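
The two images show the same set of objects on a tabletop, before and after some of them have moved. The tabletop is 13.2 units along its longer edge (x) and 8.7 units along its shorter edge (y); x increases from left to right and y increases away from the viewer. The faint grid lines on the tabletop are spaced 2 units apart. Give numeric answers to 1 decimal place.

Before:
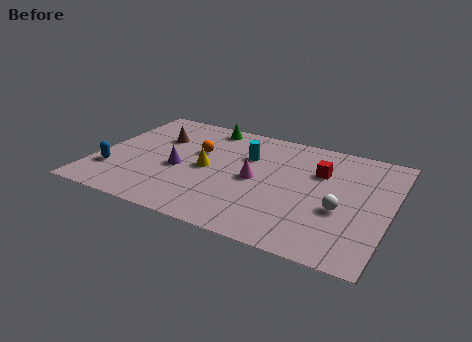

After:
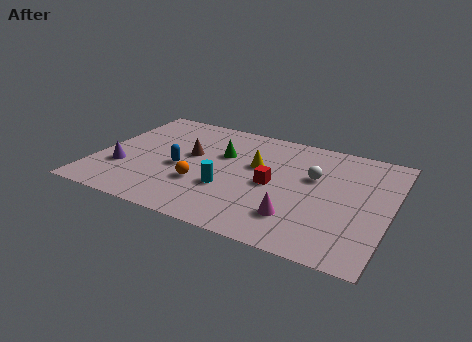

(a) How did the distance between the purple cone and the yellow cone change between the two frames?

+5.0

Before: roughly 1.3 units apart; after: 6.3. That's 5.0 units further apart.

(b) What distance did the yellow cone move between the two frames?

2.4

The yellow cone was near (5.0, 4.2) before and (7.1, 5.3) after, so it travelled √(2.1² + 1.1²) ≈ 2.4 units.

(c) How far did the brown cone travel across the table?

1.8

The brown cone moved from about (2.5, 5.9) to (4.1, 5.0), a distance of √(1.6² + 0.9²) ≈ 1.8.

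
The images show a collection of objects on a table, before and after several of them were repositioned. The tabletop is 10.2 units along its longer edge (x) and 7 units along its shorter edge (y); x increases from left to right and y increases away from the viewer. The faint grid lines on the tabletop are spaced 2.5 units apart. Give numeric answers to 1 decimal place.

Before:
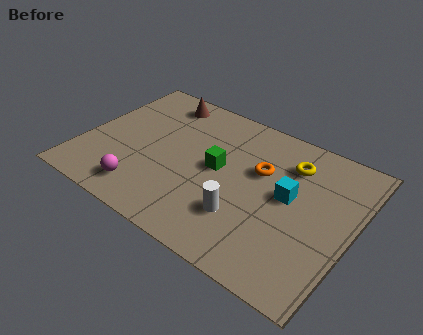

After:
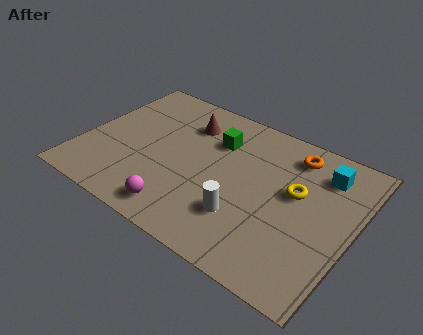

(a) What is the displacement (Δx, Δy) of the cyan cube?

(1.0, 1.7)

The cyan cube started near (7.8, 3.8) and ended near (8.8, 5.5).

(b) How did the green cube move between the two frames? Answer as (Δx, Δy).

(-0.3, 1.3)

The green cube started near (5.1, 3.7) and ended near (4.8, 5.0).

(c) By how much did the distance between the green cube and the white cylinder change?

+1.3

They were about 2.1 units apart before and 3.4 after — 1.3 units further apart.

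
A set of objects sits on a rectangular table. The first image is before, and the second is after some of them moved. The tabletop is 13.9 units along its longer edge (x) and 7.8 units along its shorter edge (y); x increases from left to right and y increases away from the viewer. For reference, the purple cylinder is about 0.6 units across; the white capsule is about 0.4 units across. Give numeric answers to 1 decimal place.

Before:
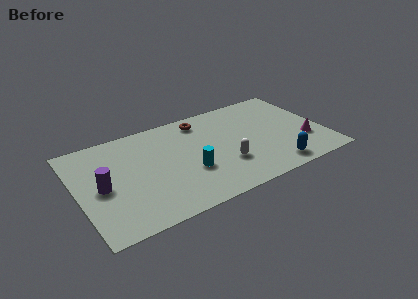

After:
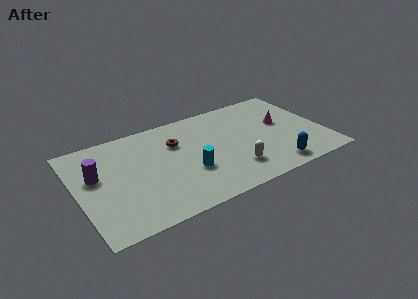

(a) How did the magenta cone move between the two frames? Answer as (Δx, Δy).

(-1.0, 2.0)

The magenta cone started near (12.7, 2.5) and ended near (11.7, 4.5).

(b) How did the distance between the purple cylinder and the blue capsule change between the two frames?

+0.5

Before: roughly 9.8 units apart; after: 10.3. That's 0.5 units further apart.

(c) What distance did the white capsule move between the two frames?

0.7

The white capsule moved from about (8.1, 2.5) to (8.5, 1.9), a distance of √(0.4² + 0.6²) ≈ 0.7.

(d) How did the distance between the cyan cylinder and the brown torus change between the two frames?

-1.4

The distance was about 4.0 in the first image and 2.6 in the second, so they moved 1.4 units closer together.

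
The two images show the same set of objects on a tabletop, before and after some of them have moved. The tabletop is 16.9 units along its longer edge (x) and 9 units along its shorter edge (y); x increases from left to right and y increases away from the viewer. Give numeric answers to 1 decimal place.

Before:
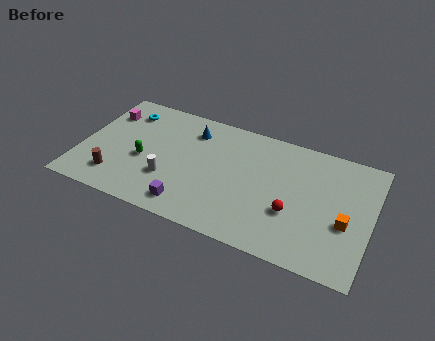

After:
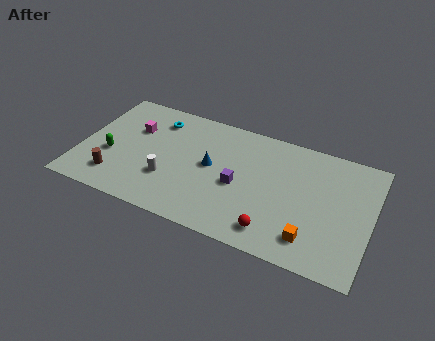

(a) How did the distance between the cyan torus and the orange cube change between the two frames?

-2.8

They were about 13.8 units apart before and 11.0 after — 2.8 units closer together.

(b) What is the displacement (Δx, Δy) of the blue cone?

(1.4, -2.3)

The blue cone started near (6.2, 7.1) and ended near (7.6, 4.8).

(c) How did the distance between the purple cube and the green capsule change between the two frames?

+3.7

Before: roughly 3.8 units apart; after: 7.5. That's 3.7 units further apart.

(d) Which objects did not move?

the brown cylinder and the white cylinder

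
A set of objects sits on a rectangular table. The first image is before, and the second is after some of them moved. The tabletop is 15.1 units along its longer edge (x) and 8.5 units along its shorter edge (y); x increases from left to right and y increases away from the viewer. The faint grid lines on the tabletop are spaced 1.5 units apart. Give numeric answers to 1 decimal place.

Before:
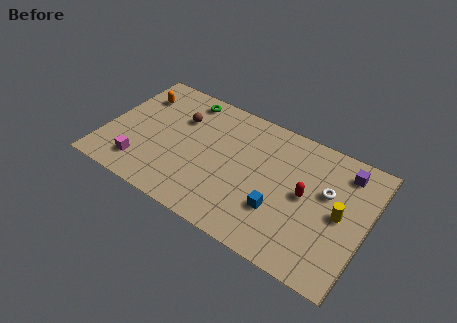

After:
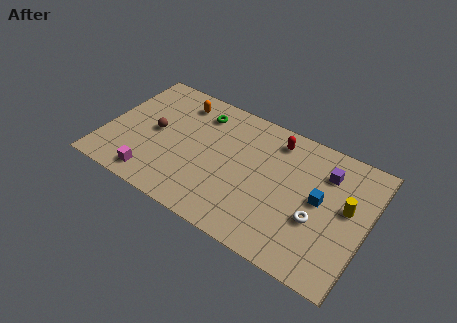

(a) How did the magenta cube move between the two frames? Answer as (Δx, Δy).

(0.8, -0.5)

The magenta cube was at about (2.4, 1.7) and moved to about (3.2, 1.2).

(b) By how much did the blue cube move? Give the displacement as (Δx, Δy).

(2.1, 1.8)

The blue cube started near (10.3, 2.7) and ended near (12.4, 4.5).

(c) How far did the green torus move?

1.2

The green torus moved from about (4.1, 7.4) to (5.1, 6.8), a distance of √(1.0² + 0.6²) ≈ 1.2.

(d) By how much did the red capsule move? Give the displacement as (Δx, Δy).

(-2.1, 2.7)

The red capsule started near (11.6, 4.4) and ended near (9.5, 7.1).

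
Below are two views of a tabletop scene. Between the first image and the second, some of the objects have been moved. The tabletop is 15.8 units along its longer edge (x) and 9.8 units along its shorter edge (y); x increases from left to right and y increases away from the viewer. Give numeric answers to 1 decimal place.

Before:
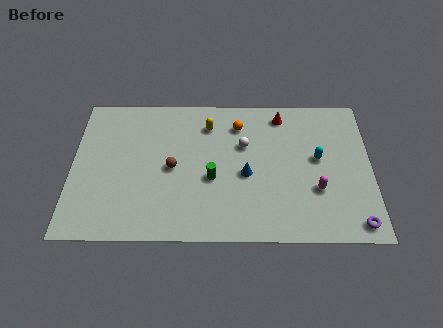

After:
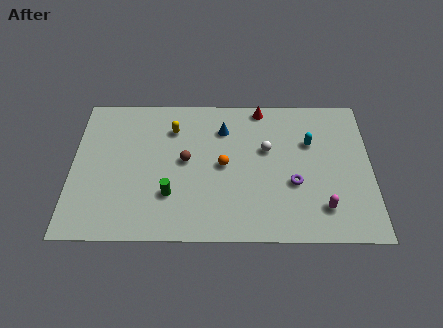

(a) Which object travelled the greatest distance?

the purple torus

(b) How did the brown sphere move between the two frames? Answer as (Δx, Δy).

(0.7, 0.5)

The brown sphere was at about (5.3, 4.7) and moved to about (6.0, 5.2).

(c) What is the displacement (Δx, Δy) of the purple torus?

(-3.2, 2.6)

The purple torus started near (14.9, 1.1) and ended near (11.7, 3.7).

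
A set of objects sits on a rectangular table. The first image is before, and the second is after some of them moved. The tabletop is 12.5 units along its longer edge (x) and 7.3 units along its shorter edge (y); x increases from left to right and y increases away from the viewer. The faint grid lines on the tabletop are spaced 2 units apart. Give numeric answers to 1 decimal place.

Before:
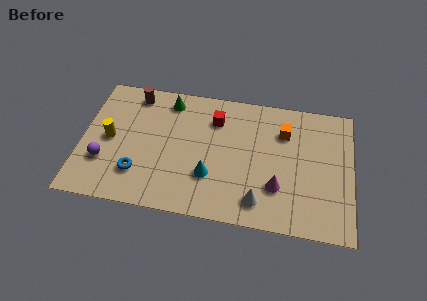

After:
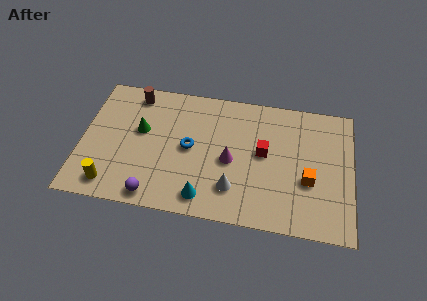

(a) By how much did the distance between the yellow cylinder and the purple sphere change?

+0.7

Before: roughly 1.3 units apart; after: 2.0. That's 0.7 units further apart.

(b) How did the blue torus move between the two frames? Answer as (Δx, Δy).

(2.3, 1.8)

The blue torus started near (2.7, 1.9) and ended near (5.0, 3.7).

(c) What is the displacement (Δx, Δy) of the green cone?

(-1.2, -1.9)

The green cone was at about (3.9, 6.2) and moved to about (2.7, 4.3).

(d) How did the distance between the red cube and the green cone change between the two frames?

+3.4

They were about 2.3 units apart before and 5.7 after — 3.4 units further apart.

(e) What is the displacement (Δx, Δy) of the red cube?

(2.3, -1.5)

The red cube was at about (6.1, 5.5) and moved to about (8.4, 4.0).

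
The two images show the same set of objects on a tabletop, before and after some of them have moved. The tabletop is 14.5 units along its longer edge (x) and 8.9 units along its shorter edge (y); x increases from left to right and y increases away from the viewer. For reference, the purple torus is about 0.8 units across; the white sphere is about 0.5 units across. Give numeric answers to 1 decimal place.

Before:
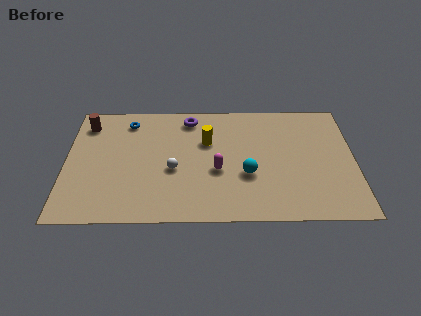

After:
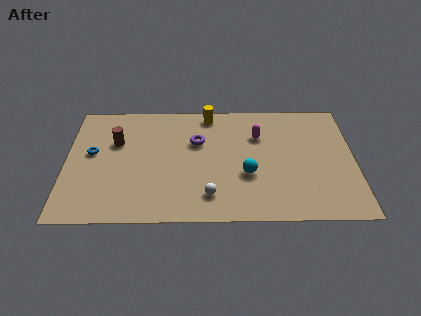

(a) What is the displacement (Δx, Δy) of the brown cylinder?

(1.5, -1.4)

The brown cylinder started near (1.0, 7.2) and ended near (2.5, 5.8).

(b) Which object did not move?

the cyan sphere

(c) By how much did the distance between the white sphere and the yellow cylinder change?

+3.4

Before: roughly 2.7 units apart; after: 6.1. That's 3.4 units further apart.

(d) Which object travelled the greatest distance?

the magenta capsule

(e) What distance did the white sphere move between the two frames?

2.6

The white sphere moved from about (5.4, 3.7) to (7.2, 1.8), a distance of √(1.8² + 1.9²) ≈ 2.6.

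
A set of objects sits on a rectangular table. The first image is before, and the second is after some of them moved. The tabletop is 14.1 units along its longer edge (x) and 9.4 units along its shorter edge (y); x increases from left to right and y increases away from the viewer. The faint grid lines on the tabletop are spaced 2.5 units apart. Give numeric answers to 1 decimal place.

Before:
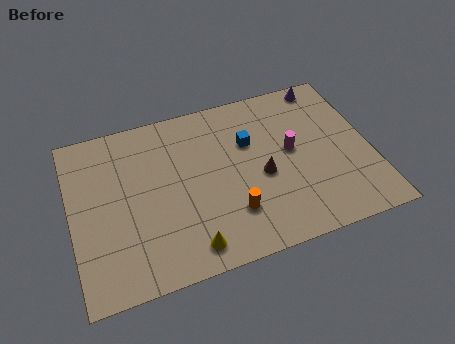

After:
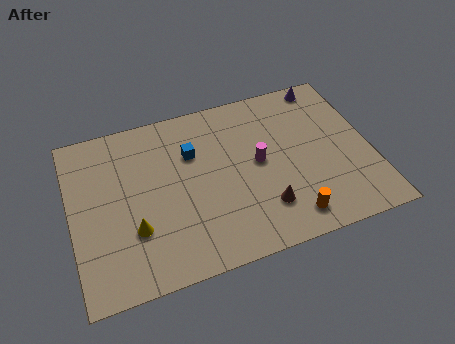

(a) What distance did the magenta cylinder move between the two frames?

1.6

The magenta cylinder moved from about (10.4, 5.1) to (8.8, 4.9), a distance of √(1.6² + 0.2²) ≈ 1.6.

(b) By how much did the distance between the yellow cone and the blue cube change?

-1.4

They were about 5.9 units apart before and 4.5 after — 1.4 units closer together.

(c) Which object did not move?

the purple cone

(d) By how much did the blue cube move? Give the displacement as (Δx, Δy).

(-2.7, 0.2)

The blue cube started near (8.5, 6.2) and ended near (5.8, 6.4).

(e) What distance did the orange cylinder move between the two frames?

2.8

From (7.3, 2.5) to (9.9, 1.4), the orange cylinder covered √(2.6² + 1.1²) ≈ 2.8 units.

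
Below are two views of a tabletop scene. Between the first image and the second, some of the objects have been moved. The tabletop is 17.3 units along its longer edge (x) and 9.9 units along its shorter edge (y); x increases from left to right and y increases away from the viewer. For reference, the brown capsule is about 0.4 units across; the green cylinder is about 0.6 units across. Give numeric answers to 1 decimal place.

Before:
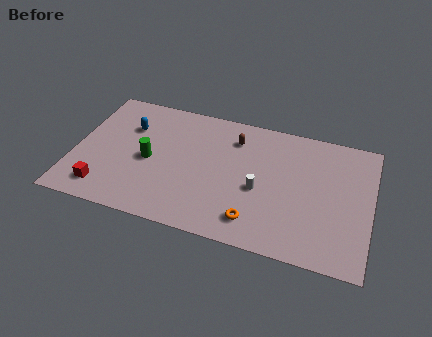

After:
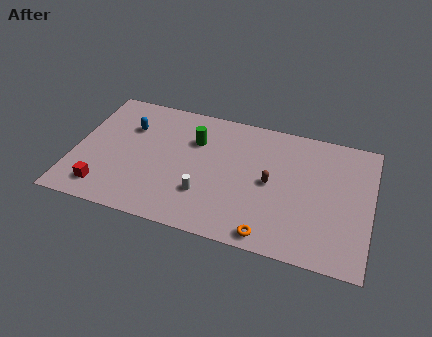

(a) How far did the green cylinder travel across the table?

3.4

From (4.4, 4.6) to (6.9, 6.9), the green cylinder covered √(2.5² + 2.3²) ≈ 3.4 units.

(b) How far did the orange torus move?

1.2

The orange torus was near (10.8, 1.8) before and (11.7, 1.0) after, so it travelled √(0.9² + 0.8²) ≈ 1.2 units.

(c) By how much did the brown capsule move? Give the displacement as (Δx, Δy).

(2.3, -2.8)

From the two frames, the brown capsule sits at roughly (9.2, 7.7) before and (11.5, 4.9) after.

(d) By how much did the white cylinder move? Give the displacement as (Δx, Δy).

(-3.1, -1.3)

From the two frames, the white cylinder sits at roughly (10.9, 4.2) before and (7.8, 2.9) after.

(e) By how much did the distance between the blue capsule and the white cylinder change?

-2.1

Before: roughly 8.3 units apart; after: 6.2. That's 2.1 units closer together.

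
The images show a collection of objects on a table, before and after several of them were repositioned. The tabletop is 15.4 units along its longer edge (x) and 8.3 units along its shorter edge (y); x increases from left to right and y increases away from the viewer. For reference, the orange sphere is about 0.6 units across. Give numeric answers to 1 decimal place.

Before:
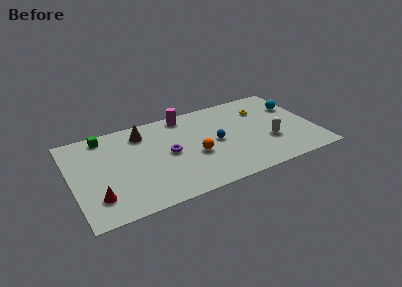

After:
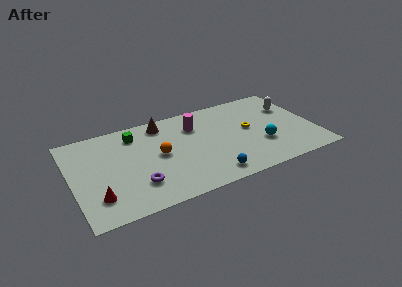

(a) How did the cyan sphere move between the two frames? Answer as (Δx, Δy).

(-2.6, -2.9)

From the two frames, the cyan sphere sits at roughly (14.5, 5.7) before and (11.9, 2.8) after.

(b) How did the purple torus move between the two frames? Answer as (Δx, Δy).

(-2.2, -2.0)

From the two frames, the purple torus sits at roughly (6.1, 4.2) before and (3.9, 2.2) after.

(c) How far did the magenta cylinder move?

1.4

The magenta cylinder was near (7.5, 7.4) before and (8.0, 6.1) after, so it travelled √(0.5² + 1.3²) ≈ 1.4 units.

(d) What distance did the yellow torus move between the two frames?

1.9

The yellow torus moved from about (12.4, 6.1) to (11.3, 4.5), a distance of √(1.1² + 1.6²) ≈ 1.9.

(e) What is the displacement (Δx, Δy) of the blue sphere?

(-0.7, -2.9)

The blue sphere started near (9.1, 4.1) and ended near (8.4, 1.2).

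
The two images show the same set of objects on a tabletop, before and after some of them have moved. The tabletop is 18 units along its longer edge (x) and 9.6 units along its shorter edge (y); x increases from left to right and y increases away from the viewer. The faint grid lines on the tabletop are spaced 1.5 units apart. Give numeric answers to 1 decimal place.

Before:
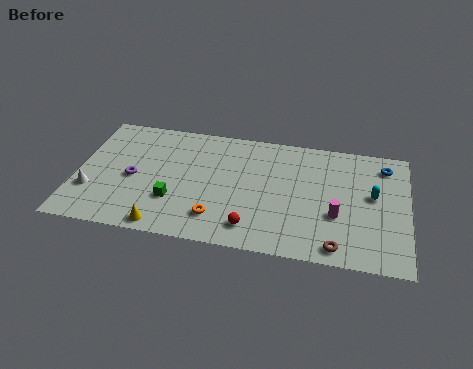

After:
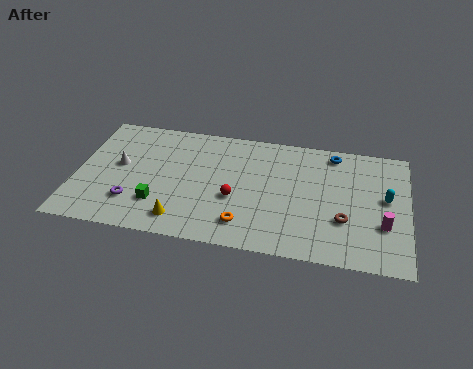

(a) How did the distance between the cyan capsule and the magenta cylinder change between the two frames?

-0.6

They were about 2.7 units apart before and 2.1 after — 0.6 units closer together.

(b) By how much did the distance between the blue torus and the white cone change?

-4.5

The distance was about 16.5 in the first image and 12.0 in the second, so they moved 4.5 units closer together.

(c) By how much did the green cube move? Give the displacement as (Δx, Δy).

(-0.8, -0.4)

The green cube started near (5.4, 3.0) and ended near (4.6, 2.6).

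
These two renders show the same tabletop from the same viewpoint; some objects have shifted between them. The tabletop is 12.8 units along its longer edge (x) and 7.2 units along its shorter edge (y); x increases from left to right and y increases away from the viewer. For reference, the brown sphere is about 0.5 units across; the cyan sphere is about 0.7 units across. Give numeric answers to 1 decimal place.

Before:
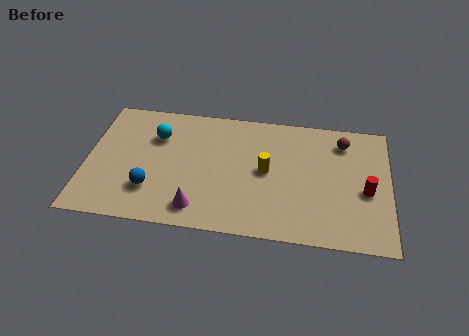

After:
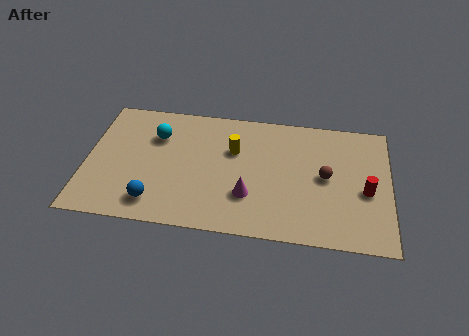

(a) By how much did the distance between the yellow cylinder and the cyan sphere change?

-1.6

Before: roughly 4.9 units apart; after: 3.3. That's 1.6 units closer together.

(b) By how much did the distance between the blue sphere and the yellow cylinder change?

-0.4

The distance was about 5.1 in the first image and 4.7 in the second, so they moved 0.4 units closer together.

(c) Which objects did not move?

the red cylinder and the cyan sphere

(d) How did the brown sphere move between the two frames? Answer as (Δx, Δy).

(-0.7, -2.1)

The brown sphere started near (10.8, 5.8) and ended near (10.1, 3.7).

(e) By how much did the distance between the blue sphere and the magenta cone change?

+1.8

They were about 2.2 units apart before and 4.0 after — 1.8 units further apart.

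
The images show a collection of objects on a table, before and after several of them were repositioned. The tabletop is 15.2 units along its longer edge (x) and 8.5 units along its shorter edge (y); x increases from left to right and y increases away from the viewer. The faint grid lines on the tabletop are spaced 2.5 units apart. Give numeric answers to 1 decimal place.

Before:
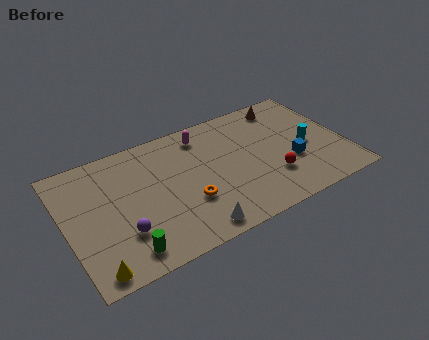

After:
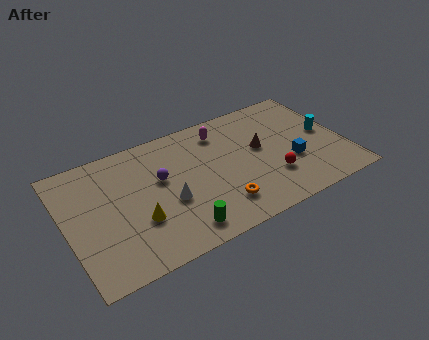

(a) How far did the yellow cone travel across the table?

3.3

The yellow cone moved from about (1.1, 0.9) to (3.7, 2.9), a distance of √(2.6² + 2.0²) ≈ 3.3.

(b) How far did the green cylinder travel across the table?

2.9

The green cylinder was near (2.8, 1.3) before and (5.7, 1.3) after, so it travelled √(2.9² + 0.0²) ≈ 2.9 units.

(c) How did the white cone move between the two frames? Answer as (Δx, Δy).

(-1.0, 2.4)

The white cone was at about (6.4, 1.0) and moved to about (5.4, 3.4).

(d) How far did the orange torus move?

1.9

The orange torus was near (6.4, 2.9) before and (8.0, 1.9) after, so it travelled √(1.6² + 1.0²) ≈ 1.9 units.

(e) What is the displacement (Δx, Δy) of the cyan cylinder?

(1.1, 0.5)

The cyan cylinder started near (13.2, 3.9) and ended near (14.3, 4.4).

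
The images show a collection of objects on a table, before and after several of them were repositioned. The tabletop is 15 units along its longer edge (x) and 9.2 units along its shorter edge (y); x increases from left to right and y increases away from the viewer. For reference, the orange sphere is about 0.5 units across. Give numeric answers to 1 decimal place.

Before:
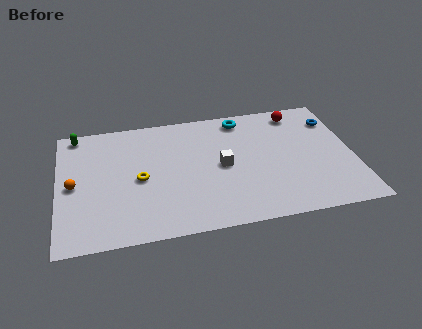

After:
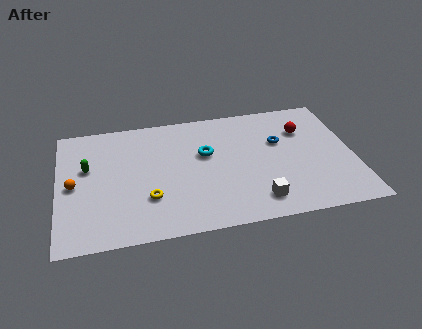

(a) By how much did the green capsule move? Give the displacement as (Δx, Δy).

(0.5, -2.7)

The green capsule was at about (1.0, 8.3) and moved to about (1.5, 5.6).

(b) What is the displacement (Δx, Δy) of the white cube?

(1.6, -2.9)

The white cube was at about (8.3, 4.5) and moved to about (9.9, 1.6).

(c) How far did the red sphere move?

1.4

From (12.4, 7.9) to (12.6, 6.5), the red sphere covered √(0.2² + 1.4²) ≈ 1.4 units.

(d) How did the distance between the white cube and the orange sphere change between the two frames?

+2.0

Before: roughly 7.5 units apart; after: 9.5. That's 2.0 units further apart.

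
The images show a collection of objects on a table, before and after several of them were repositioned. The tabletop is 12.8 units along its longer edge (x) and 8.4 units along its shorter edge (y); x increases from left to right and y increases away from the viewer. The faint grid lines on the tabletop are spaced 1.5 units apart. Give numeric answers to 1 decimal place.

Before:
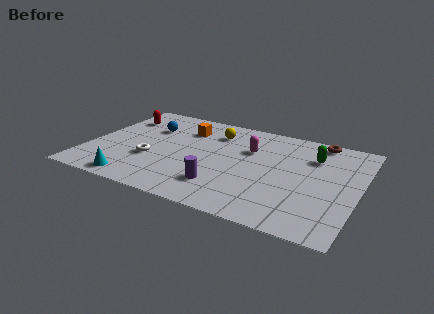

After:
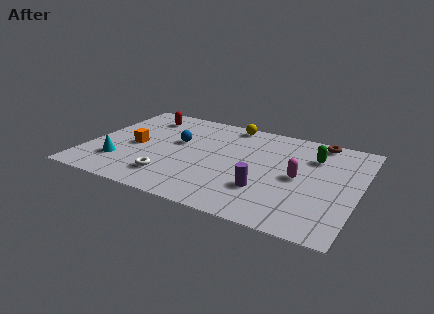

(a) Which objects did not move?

the brown torus and the green capsule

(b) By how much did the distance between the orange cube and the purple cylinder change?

+1.7

Before: roughly 4.9 units apart; after: 6.6. That's 1.7 units further apart.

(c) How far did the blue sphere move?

1.7

The blue sphere was near (2.6, 5.8) before and (4.1, 5.0) after, so it travelled √(1.5² + 0.8²) ≈ 1.7 units.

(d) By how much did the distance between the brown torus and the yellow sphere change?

-0.7

Before: roughly 5.0 units apart; after: 4.3. That's 0.7 units closer together.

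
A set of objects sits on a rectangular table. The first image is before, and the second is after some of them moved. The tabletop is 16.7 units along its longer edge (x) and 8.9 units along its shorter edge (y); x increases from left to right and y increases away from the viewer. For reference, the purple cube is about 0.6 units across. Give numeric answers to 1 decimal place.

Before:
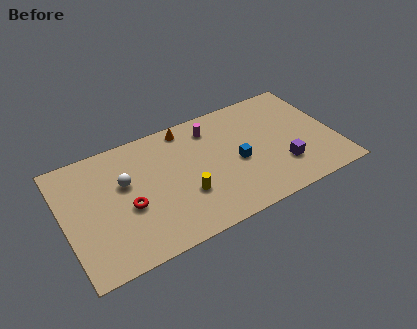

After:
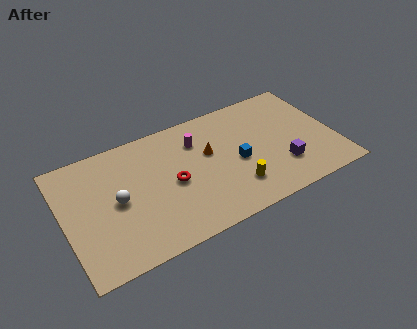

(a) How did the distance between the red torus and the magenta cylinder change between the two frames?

-3.6

The distance was about 6.6 in the first image and 3.0 in the second, so they moved 3.6 units closer together.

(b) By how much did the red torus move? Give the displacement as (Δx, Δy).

(2.8, 0.5)

The red torus started near (3.8, 3.7) and ended near (6.6, 4.2).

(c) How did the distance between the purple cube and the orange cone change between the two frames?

-2.5

Before: roughly 7.6 units apart; after: 5.1. That's 2.5 units closer together.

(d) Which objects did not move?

the blue cube and the purple cube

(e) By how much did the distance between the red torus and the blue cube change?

-2.8

Before: roughly 6.8 units apart; after: 4.0. That's 2.8 units closer together.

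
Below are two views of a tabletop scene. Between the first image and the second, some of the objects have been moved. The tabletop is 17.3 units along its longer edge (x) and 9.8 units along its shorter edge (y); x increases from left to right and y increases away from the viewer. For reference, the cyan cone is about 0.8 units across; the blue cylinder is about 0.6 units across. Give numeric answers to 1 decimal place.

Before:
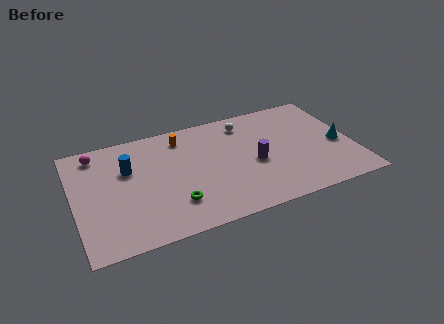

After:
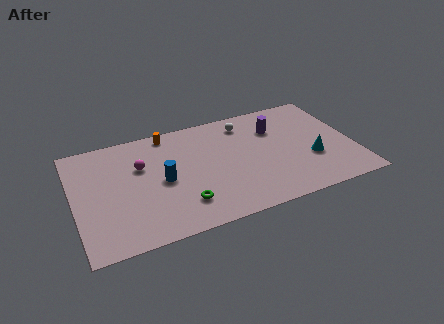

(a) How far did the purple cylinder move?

3.1

The purple cylinder moved from about (11.1, 4.3) to (12.7, 7.0), a distance of √(1.6² + 2.7²) ≈ 3.1.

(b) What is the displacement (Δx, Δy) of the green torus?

(0.5, -0.2)

From the two frames, the green torus sits at roughly (5.9, 2.5) before and (6.4, 2.3) after.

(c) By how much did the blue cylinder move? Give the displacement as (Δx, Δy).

(2.0, -1.7)

The blue cylinder was at about (3.4, 6.4) and moved to about (5.4, 4.7).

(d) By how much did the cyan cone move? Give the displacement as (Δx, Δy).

(-1.8, -0.8)

The cyan cone was at about (16.4, 4.3) and moved to about (14.6, 3.5).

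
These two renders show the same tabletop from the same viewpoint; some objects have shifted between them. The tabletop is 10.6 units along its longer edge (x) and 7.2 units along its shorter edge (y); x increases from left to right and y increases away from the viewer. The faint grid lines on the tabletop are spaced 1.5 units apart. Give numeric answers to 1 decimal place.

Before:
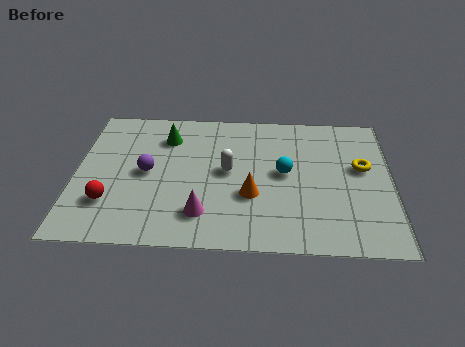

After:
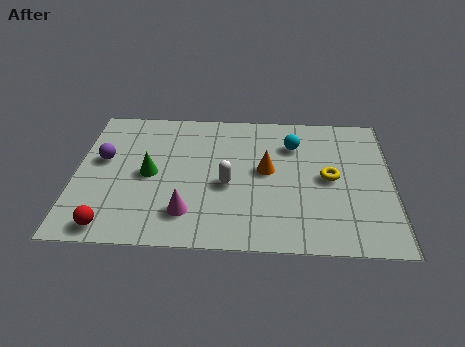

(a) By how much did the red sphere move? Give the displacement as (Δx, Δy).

(0.1, -1.2)

From the two frames, the red sphere sits at roughly (1.2, 2.0) before and (1.3, 0.8) after.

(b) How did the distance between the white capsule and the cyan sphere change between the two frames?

+1.2

Before: roughly 1.9 units apart; after: 3.1. That's 1.2 units further apart.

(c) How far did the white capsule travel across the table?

0.7

From (5.1, 3.8) to (5.1, 3.1), the white capsule covered √(0.0² + 0.7²) ≈ 0.7 units.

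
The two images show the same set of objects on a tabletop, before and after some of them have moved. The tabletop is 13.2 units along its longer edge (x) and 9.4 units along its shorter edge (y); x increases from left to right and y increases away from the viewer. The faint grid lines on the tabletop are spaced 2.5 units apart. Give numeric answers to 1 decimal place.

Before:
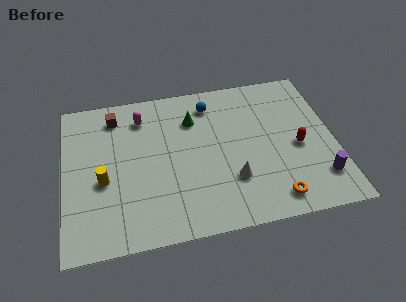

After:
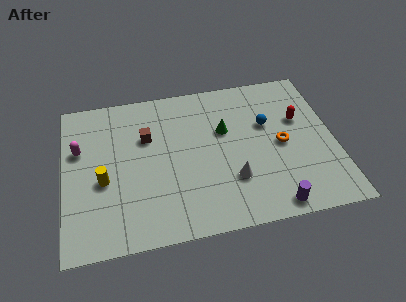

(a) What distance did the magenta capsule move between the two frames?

3.4

From (3.9, 7.5) to (0.8, 6.0), the magenta capsule covered √(3.1² + 1.5²) ≈ 3.4 units.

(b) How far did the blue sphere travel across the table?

3.2

From (7.3, 7.7) to (10.0, 5.9), the blue sphere covered √(2.7² + 1.8²) ≈ 3.2 units.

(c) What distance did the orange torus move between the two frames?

3.3

The orange torus was near (10.0, 1.3) before and (10.6, 4.5) after, so it travelled √(0.6² + 3.2²) ≈ 3.3 units.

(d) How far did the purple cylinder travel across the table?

2.7

From (12.3, 2.1) to (9.9, 0.9), the purple cylinder covered √(2.4² + 1.2²) ≈ 2.7 units.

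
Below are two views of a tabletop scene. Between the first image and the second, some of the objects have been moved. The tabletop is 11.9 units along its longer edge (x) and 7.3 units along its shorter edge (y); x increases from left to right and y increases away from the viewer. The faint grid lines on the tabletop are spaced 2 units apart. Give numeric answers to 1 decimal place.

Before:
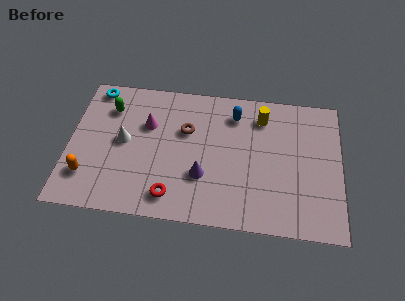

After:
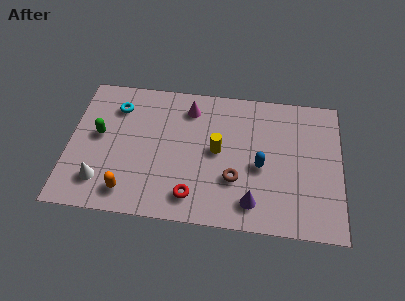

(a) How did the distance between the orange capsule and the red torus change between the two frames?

-0.9

They were about 3.7 units apart before and 2.8 after — 0.9 units closer together.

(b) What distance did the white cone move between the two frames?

2.4

From (2.4, 3.8) to (1.5, 1.6), the white cone covered √(0.9² + 2.2²) ≈ 2.4 units.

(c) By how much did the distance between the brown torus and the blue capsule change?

-1.0

They were about 2.4 units apart before and 1.4 after — 1.0 units closer together.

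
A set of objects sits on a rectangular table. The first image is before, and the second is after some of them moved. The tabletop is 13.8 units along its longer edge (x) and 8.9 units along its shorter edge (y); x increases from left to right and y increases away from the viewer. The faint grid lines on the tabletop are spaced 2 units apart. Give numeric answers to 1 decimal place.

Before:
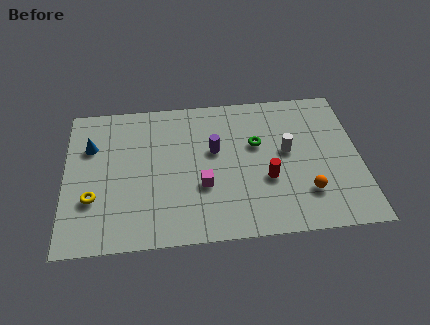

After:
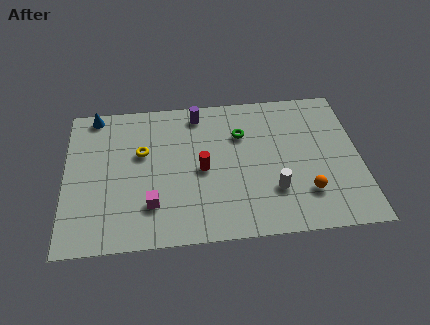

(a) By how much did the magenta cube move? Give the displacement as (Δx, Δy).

(-2.4, -0.9)

The magenta cube started near (6.4, 3.2) and ended near (4.0, 2.3).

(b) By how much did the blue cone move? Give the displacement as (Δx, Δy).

(0.2, 2.0)

From the two frames, the blue cone sits at roughly (1.2, 6.1) before and (1.4, 8.1) after.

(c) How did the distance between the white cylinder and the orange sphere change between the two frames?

-1.2

They were about 2.7 units apart before and 1.5 after — 1.2 units closer together.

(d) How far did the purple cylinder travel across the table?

2.5

The purple cylinder was near (7.0, 5.3) before and (6.3, 7.7) after, so it travelled √(0.7² + 2.4²) ≈ 2.5 units.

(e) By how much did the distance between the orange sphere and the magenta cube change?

+2.3

The distance was about 4.9 in the first image and 7.2 in the second, so they moved 2.3 units further apart.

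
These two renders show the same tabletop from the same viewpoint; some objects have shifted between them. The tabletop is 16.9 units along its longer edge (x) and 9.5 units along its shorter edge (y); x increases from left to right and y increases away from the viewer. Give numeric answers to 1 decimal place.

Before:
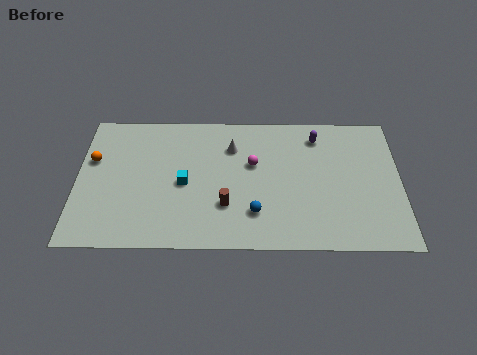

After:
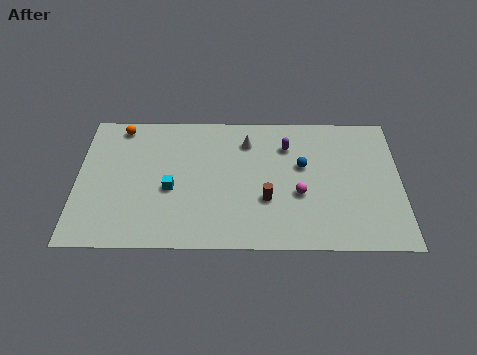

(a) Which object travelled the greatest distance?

the blue sphere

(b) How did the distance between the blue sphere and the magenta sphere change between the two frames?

-1.4

The distance was about 3.4 in the first image and 2.0 in the second, so they moved 1.4 units closer together.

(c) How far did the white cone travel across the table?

0.9

The white cone moved from about (8.1, 7.0) to (8.9, 7.4), a distance of √(0.8² + 0.4²) ≈ 0.9.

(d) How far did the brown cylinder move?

2.1

The brown cylinder was near (7.8, 2.9) before and (9.9, 3.3) after, so it travelled √(2.1² + 0.4²) ≈ 2.1 units.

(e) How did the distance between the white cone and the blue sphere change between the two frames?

-1.4

They were about 4.8 units apart before and 3.4 after — 1.4 units closer together.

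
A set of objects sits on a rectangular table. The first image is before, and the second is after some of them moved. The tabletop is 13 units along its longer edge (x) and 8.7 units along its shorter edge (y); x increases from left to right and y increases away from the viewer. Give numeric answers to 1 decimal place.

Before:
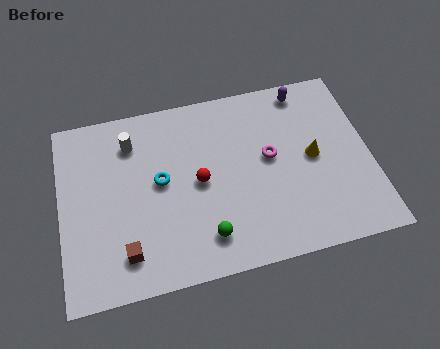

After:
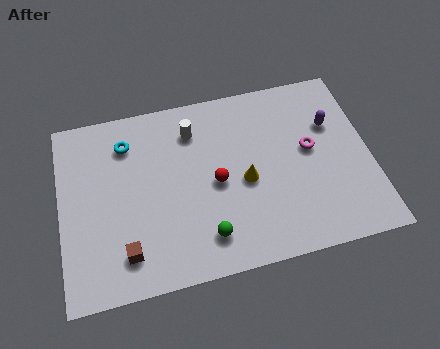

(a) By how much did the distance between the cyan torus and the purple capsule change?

+1.7

Before: roughly 7.0 units apart; after: 8.7. That's 1.7 units further apart.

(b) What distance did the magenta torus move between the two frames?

1.7

The magenta torus was near (8.8, 4.8) before and (10.5, 4.8) after, so it travelled √(1.7² + 0.0²) ≈ 1.7 units.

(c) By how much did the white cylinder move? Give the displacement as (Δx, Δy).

(2.6, 0.0)

From the two frames, the white cylinder sits at roughly (3.1, 6.8) before and (5.7, 6.8) after.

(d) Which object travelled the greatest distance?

the yellow cone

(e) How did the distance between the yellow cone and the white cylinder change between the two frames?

-4.4

The distance was about 7.9 in the first image and 3.5 in the second, so they moved 4.4 units closer together.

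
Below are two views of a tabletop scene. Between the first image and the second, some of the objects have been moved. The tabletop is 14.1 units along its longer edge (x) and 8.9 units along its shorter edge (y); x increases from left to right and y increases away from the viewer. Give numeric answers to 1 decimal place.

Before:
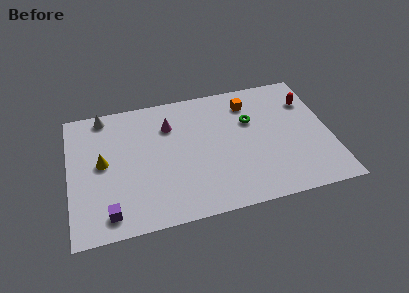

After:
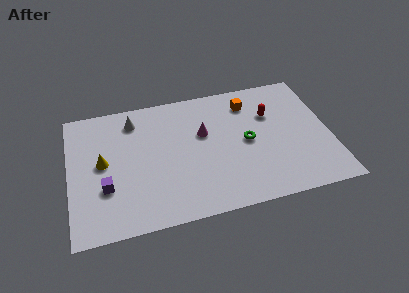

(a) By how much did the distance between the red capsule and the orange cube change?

-1.7

They were about 3.3 units apart before and 1.6 after — 1.7 units closer together.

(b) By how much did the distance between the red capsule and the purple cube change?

-2.7

Before: roughly 12.3 units apart; after: 9.6. That's 2.7 units closer together.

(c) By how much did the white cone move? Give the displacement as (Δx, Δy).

(1.6, -0.7)

The white cone was at about (2.0, 8.0) and moved to about (3.6, 7.3).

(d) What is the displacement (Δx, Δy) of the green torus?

(-0.3, -1.4)

The green torus started near (9.9, 5.8) and ended near (9.6, 4.4).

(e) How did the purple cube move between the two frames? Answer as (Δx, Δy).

(-0.1, 1.7)

From the two frames, the purple cube sits at roughly (2.0, 1.3) before and (1.9, 3.0) after.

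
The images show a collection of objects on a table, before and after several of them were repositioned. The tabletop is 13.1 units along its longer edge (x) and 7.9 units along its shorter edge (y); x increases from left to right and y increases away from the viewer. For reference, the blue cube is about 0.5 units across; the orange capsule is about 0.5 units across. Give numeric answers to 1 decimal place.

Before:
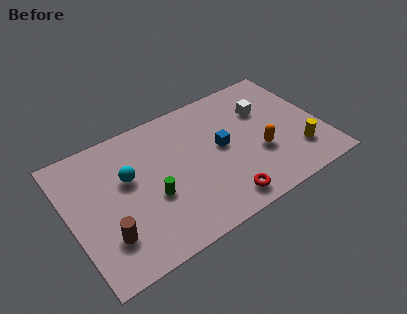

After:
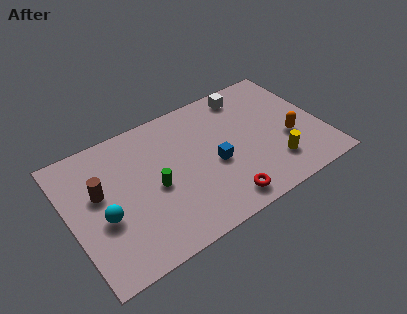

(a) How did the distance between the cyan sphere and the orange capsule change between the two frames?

+2.8

The distance was about 6.9 in the first image and 9.7 in the second, so they moved 2.8 units further apart.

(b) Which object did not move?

the red torus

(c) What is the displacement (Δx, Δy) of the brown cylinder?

(0.0, 2.6)

From the two frames, the brown cylinder sits at roughly (1.6, 2.1) before and (1.6, 4.7) after.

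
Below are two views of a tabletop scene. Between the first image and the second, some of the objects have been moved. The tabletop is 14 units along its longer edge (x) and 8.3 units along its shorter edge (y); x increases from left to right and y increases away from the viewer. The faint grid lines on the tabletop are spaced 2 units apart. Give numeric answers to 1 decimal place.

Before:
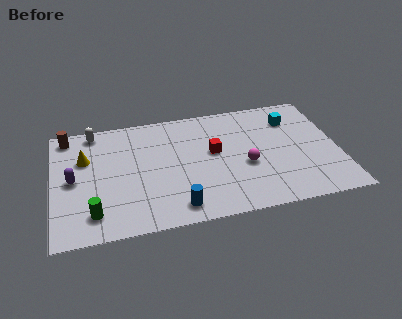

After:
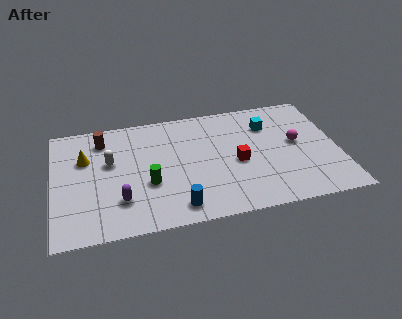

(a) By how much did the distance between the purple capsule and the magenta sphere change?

+0.7

The distance was about 8.4 in the first image and 9.1 in the second, so they moved 0.7 units further apart.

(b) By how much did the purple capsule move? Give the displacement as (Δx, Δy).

(2.2, -1.9)

The purple capsule started near (1.0, 4.1) and ended near (3.2, 2.2).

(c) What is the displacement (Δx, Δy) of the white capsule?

(0.7, -2.4)

From the two frames, the white capsule sits at roughly (2.1, 7.4) before and (2.8, 5.0) after.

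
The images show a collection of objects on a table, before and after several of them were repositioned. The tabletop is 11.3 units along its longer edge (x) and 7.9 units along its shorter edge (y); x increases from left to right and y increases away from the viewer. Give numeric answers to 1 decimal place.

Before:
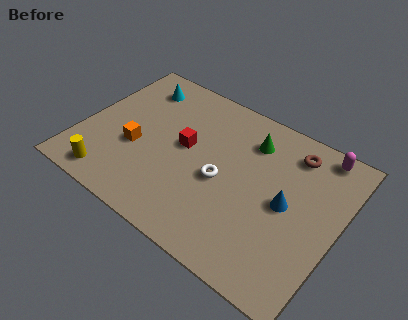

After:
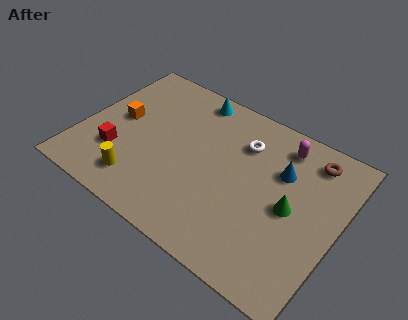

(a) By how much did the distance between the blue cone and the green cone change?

-1.3

The distance was about 3.0 in the first image and 1.7 in the second, so they moved 1.3 units closer together.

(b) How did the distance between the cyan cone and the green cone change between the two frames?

+0.7

Before: roughly 5.2 units apart; after: 5.9. That's 0.7 units further apart.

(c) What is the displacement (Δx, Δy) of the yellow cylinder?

(1.2, 0.5)

The yellow cylinder started near (1.8, 1.0) and ended near (3.0, 1.5).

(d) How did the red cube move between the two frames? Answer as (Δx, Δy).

(-2.7, -1.9)

The red cube was at about (4.5, 4.3) and moved to about (1.8, 2.4).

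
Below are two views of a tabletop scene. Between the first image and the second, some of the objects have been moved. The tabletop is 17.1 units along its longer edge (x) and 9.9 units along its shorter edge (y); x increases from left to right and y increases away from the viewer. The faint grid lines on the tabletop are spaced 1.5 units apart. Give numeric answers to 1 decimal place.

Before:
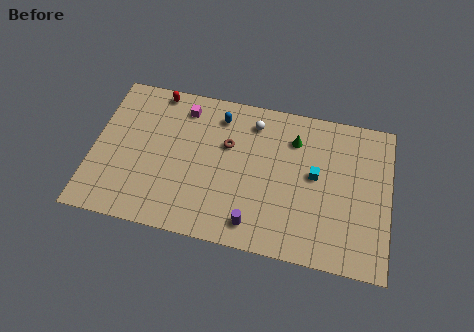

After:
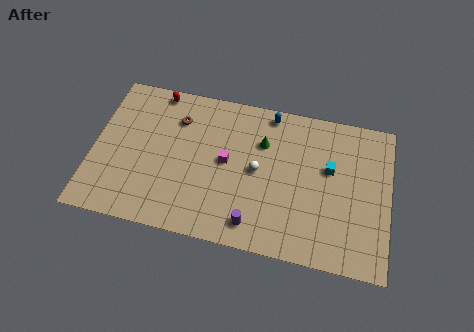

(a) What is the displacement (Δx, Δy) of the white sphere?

(0.4, -3.1)

The white sphere was at about (9.1, 8.1) and moved to about (9.5, 5.0).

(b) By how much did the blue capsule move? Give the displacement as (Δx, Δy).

(2.9, 0.8)

The blue capsule was at about (7.1, 8.1) and moved to about (10.0, 8.9).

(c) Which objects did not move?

the purple cylinder and the red capsule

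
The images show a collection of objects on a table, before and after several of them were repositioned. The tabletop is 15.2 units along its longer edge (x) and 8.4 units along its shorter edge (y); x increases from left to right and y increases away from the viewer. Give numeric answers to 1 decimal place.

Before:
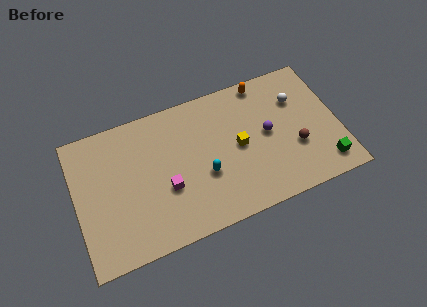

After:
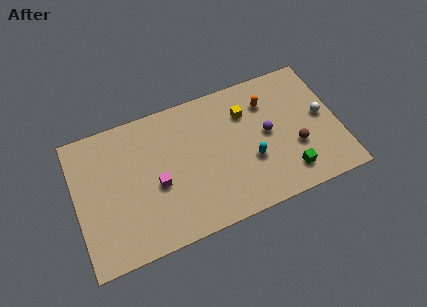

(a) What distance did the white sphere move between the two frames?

2.0

The white sphere moved from about (13.0, 5.9) to (14.3, 4.4), a distance of √(1.3² + 1.5²) ≈ 2.0.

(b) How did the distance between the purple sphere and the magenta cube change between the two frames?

+0.4

Before: roughly 6.1 units apart; after: 6.5. That's 0.4 units further apart.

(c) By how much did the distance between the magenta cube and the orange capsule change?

-0.3

The distance was about 7.5 in the first image and 7.2 in the second, so they moved 0.3 units closer together.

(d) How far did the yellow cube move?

2.0

The yellow cube was near (9.4, 4.2) before and (10.0, 6.1) after, so it travelled √(0.6² + 1.9²) ≈ 2.0 units.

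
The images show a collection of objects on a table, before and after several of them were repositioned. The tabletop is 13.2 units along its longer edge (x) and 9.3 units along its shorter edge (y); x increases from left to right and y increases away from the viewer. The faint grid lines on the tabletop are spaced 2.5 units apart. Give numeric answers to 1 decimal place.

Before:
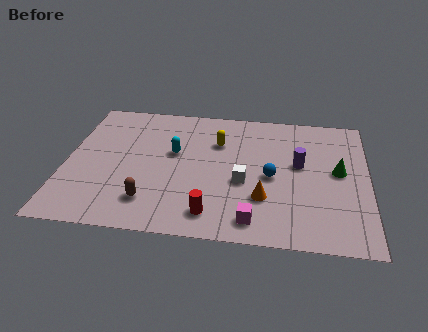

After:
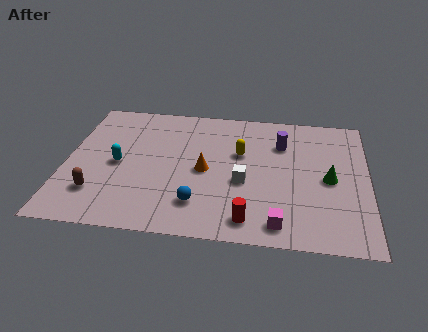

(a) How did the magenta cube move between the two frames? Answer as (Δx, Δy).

(1.1, -0.1)

From the two frames, the magenta cube sits at roughly (8.3, 1.3) before and (9.4, 1.2) after.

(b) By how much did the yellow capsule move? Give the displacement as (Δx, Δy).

(1.0, -0.7)

The yellow capsule was at about (6.6, 6.5) and moved to about (7.6, 5.8).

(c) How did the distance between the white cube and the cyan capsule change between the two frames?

+2.0

They were about 3.5 units apart before and 5.5 after — 2.0 units further apart.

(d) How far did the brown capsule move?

2.3

From (3.8, 2.0) to (1.5, 2.3), the brown capsule covered √(2.3² + 0.3²) ≈ 2.3 units.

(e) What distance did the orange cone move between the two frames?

3.1

The orange cone moved from about (8.7, 2.8) to (6.1, 4.4), a distance of √(2.6² + 1.6²) ≈ 3.1.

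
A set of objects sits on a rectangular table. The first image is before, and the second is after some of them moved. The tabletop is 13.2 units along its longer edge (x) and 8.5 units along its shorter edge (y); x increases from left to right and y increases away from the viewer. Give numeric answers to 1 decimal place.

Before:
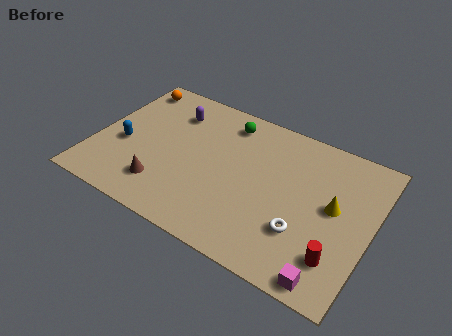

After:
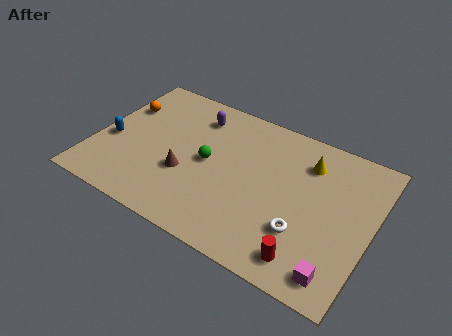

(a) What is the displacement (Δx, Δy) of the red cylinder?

(-1.3, -0.7)

From the two frames, the red cylinder sits at roughly (11.9, 2.0) before and (10.6, 1.3) after.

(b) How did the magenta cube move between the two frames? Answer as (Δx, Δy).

(0.3, 0.4)

From the two frames, the magenta cube sits at roughly (11.7, 0.8) before and (12.0, 1.2) after.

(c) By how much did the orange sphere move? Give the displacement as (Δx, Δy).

(-0.1, -1.5)

The orange sphere started near (1.0, 7.3) and ended near (0.9, 5.8).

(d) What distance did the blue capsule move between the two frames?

0.6

The blue capsule moved from about (1.4, 3.5) to (0.8, 3.5), a distance of √(0.6² + 0.0²) ≈ 0.6.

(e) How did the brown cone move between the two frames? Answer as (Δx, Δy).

(0.9, 1.2)

From the two frames, the brown cone sits at roughly (3.6, 1.9) before and (4.5, 3.1) after.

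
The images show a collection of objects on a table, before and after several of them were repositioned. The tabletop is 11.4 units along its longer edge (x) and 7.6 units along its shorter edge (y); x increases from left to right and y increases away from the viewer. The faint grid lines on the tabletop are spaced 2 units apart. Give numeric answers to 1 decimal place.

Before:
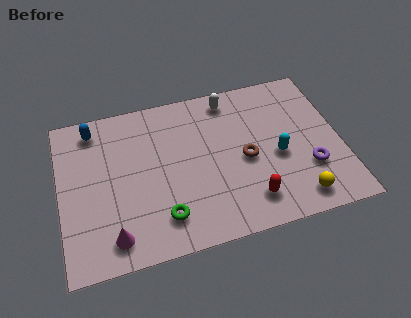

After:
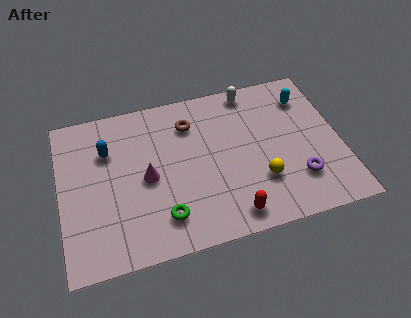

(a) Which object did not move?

the green torus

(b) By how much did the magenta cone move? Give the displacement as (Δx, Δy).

(1.5, 2.4)

The magenta cone was at about (2.0, 1.2) and moved to about (3.5, 3.6).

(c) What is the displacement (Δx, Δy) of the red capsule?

(-0.8, -0.5)

The red capsule started near (7.5, 1.5) and ended near (6.7, 1.0).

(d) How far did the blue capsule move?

1.3

The blue capsule moved from about (1.5, 6.5) to (2.0, 5.3), a distance of √(0.5² + 1.2²) ≈ 1.3.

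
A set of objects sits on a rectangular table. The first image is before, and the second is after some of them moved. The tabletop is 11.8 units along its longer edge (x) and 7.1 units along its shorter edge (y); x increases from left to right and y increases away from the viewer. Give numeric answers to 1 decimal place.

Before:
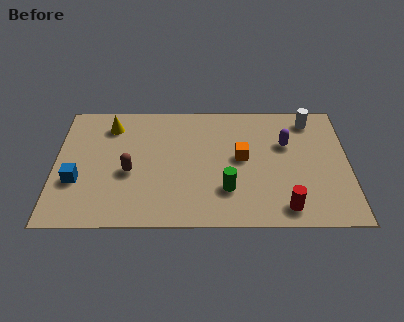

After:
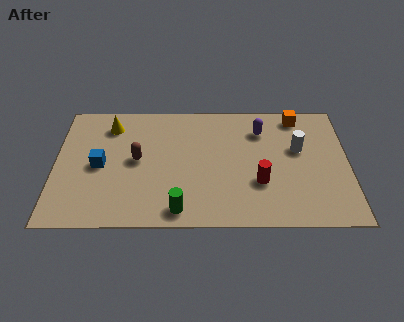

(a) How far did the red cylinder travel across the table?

1.7

From (9.2, 1.0) to (8.2, 2.4), the red cylinder covered √(1.0² + 1.4²) ≈ 1.7 units.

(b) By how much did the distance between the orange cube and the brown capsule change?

+2.4

The distance was about 4.6 in the first image and 7.0 in the second, so they moved 2.4 units further apart.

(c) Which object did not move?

the yellow cone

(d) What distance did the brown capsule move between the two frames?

0.8

The brown capsule moved from about (3.0, 3.0) to (3.3, 3.7), a distance of √(0.3² + 0.7²) ≈ 0.8.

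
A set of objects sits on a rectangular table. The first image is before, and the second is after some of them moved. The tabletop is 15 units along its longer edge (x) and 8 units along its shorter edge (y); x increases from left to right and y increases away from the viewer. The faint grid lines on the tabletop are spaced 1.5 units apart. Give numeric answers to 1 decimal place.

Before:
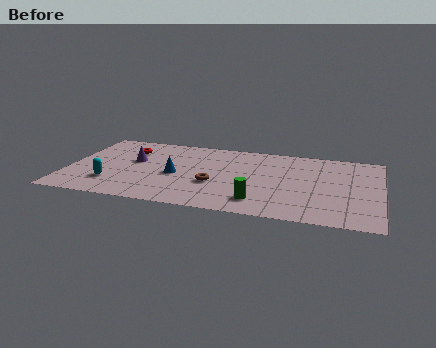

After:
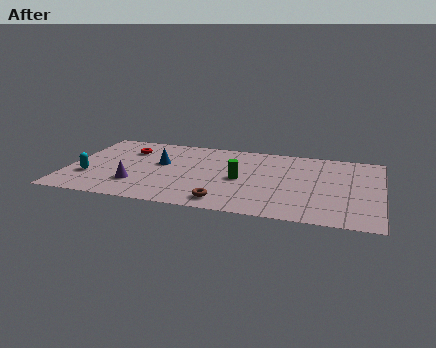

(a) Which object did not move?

the red torus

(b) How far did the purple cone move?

2.5

From (3.1, 4.7) to (3.4, 2.2), the purple cone covered √(0.3² + 2.5²) ≈ 2.5 units.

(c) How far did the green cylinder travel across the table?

2.4

The green cylinder was near (9.3, 1.6) before and (8.3, 3.8) after, so it travelled √(1.0² + 2.2²) ≈ 2.4 units.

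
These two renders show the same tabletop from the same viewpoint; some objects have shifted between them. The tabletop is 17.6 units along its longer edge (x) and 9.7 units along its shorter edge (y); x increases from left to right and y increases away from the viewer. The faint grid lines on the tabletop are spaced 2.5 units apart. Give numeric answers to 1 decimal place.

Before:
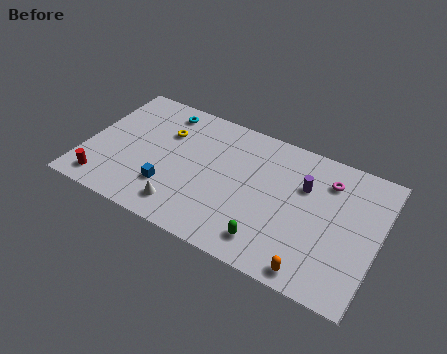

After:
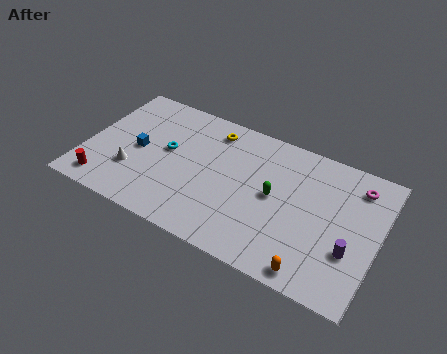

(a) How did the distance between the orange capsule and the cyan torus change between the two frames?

-2.1

They were about 12.5 units apart before and 10.4 after — 2.1 units closer together.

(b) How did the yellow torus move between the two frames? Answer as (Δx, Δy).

(2.7, 1.4)

The yellow torus started near (4.5, 6.7) and ended near (7.2, 8.1).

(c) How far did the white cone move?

3.5

From (6.3, 1.7) to (3.0, 3.0), the white cone covered √(3.3² + 1.3²) ≈ 3.5 units.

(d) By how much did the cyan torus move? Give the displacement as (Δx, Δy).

(0.7, -2.9)

From the two frames, the cyan torus sits at roughly (4.1, 8.3) before and (4.8, 5.4) after.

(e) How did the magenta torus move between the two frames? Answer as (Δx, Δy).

(1.7, 0.4)

The magenta torus was at about (14.3, 7.5) and moved to about (16.0, 7.9).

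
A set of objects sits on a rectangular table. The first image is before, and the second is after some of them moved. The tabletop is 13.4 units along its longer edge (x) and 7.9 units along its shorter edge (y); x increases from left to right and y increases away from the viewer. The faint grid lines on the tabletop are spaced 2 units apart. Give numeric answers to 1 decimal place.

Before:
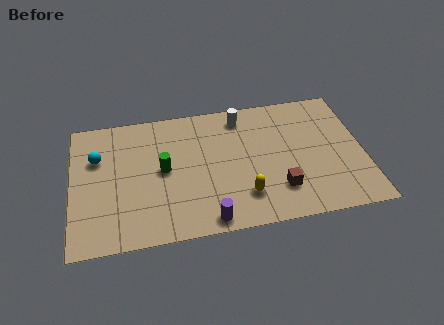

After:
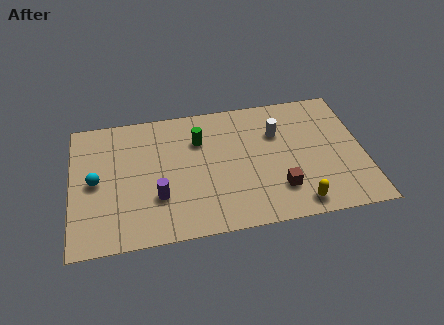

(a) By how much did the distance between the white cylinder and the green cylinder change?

-0.9

They were about 4.5 units apart before and 3.6 after — 0.9 units closer together.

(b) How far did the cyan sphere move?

1.4

From (1.2, 5.3) to (1.1, 3.9), the cyan sphere covered √(0.1² + 1.4²) ≈ 1.4 units.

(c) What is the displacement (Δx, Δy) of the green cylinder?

(1.7, 1.5)

The green cylinder was at about (4.2, 4.1) and moved to about (5.9, 5.6).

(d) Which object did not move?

the brown cube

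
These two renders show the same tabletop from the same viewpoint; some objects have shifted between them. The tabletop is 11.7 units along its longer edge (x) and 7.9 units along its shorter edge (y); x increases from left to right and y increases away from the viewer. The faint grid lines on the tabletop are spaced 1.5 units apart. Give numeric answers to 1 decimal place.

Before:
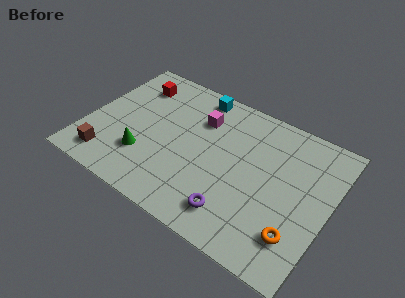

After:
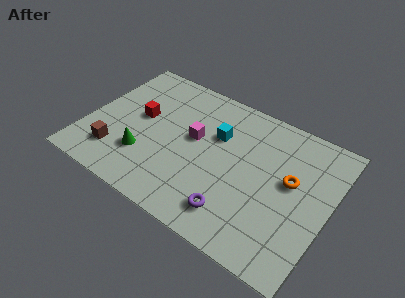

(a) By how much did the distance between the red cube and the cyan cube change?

+0.7

Before: roughly 3.1 units apart; after: 3.8. That's 0.7 units further apart.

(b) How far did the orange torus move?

2.7

The orange torus was near (10.5, 1.9) before and (9.8, 4.5) after, so it travelled √(0.7² + 2.6²) ≈ 2.7 units.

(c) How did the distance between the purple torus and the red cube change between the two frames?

-1.5

The distance was about 7.5 in the first image and 6.0 in the second, so they moved 1.5 units closer together.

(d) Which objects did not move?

the purple torus and the green cone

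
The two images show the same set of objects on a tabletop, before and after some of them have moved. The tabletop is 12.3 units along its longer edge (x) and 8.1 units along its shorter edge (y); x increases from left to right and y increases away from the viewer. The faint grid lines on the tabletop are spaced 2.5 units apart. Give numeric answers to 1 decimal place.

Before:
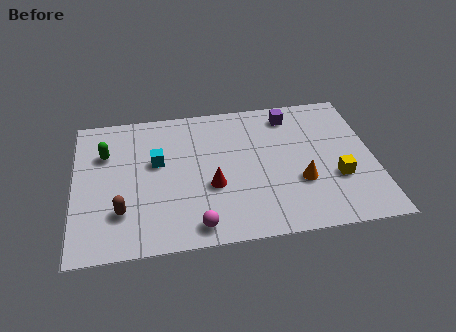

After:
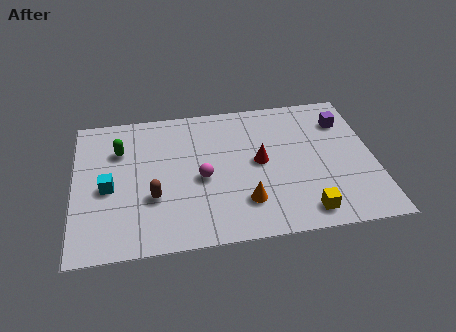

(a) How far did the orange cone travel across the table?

2.4

The orange cone was near (9.2, 2.8) before and (6.9, 2.0) after, so it travelled √(2.3² + 0.8²) ≈ 2.4 units.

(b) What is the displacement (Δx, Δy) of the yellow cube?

(-1.4, -1.7)

The yellow cube was at about (10.7, 2.8) and moved to about (9.3, 1.1).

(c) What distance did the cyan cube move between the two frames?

2.3

The cyan cube was near (3.4, 4.8) before and (1.4, 3.6) after, so it travelled √(2.0² + 1.2²) ≈ 2.3 units.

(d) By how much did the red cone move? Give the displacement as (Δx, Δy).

(2.0, 1.1)

The red cone started near (5.6, 3.1) and ended near (7.6, 4.2).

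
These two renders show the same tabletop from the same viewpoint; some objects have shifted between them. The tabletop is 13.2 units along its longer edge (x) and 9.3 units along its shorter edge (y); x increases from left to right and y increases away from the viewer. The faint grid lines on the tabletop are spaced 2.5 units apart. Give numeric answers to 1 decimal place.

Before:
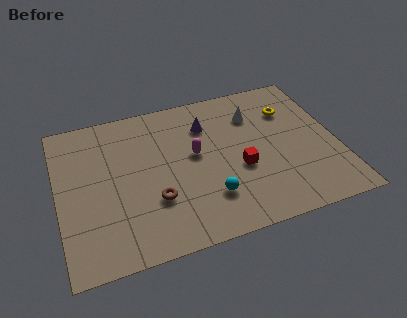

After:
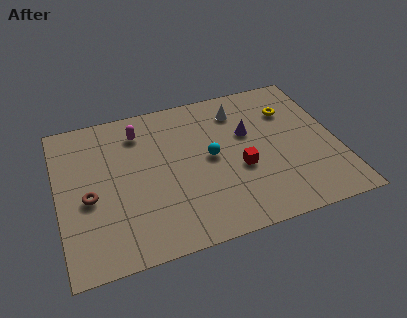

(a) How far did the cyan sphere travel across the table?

2.4

The cyan sphere was near (6.9, 2.4) before and (7.2, 4.8) after, so it travelled √(0.3² + 2.4²) ≈ 2.4 units.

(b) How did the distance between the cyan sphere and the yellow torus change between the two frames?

-1.7

The distance was about 6.1 in the first image and 4.4 in the second, so they moved 1.7 units closer together.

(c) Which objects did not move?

the red cube and the yellow torus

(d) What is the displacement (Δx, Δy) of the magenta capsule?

(-2.5, 2.2)

The magenta capsule was at about (6.5, 5.2) and moved to about (4.0, 7.4).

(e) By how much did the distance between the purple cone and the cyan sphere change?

-2.4

The distance was about 4.5 in the first image and 2.1 in the second, so they moved 2.4 units closer together.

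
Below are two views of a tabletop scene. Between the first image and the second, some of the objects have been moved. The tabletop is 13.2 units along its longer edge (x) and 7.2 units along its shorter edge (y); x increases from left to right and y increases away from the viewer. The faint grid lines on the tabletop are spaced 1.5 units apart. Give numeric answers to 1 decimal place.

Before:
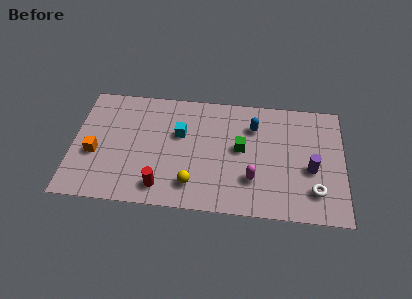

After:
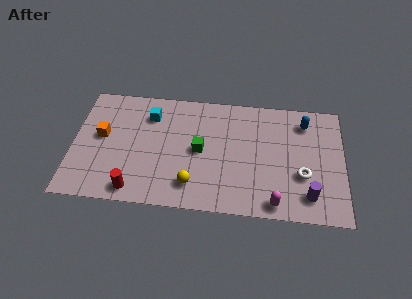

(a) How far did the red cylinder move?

1.3

The red cylinder moved from about (4.4, 1.2) to (3.1, 0.9), a distance of √(1.3² + 0.3²) ≈ 1.3.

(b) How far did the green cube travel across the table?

2.0

The green cube was near (8.2, 3.9) before and (6.2, 3.6) after, so it travelled √(2.0² + 0.3²) ≈ 2.0 units.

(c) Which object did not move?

the yellow sphere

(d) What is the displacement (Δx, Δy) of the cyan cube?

(-1.5, 1.0)

The cyan cube started near (5.2, 4.5) and ended near (3.7, 5.5).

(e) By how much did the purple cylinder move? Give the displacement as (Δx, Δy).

(-0.1, -1.6)

From the two frames, the purple cylinder sits at roughly (11.6, 3.0) before and (11.5, 1.4) after.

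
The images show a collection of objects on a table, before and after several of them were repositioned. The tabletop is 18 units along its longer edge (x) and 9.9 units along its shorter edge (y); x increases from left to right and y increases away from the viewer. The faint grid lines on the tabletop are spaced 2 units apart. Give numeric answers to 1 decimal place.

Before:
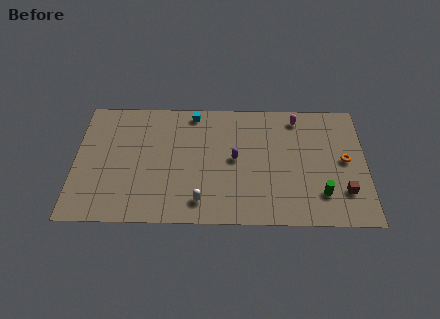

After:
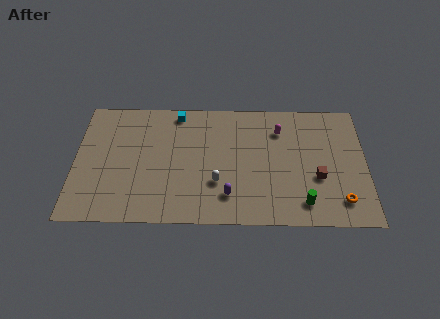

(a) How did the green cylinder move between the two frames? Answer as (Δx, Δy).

(-1.1, -0.7)

The green cylinder was at about (15.2, 2.4) and moved to about (14.1, 1.7).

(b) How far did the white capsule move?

1.8

The white capsule was near (7.8, 1.7) before and (8.8, 3.2) after, so it travelled √(1.0² + 1.5²) ≈ 1.8 units.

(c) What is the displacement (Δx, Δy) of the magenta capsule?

(-1.1, -1.0)

The magenta capsule started near (13.8, 8.5) and ended near (12.7, 7.5).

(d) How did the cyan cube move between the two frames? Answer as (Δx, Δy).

(-1.0, 0.0)

From the two frames, the cyan cube sits at roughly (7.3, 8.8) before and (6.3, 8.8) after.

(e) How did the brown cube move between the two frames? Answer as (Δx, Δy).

(-1.6, 1.1)

The brown cube was at about (16.6, 2.6) and moved to about (15.0, 3.7).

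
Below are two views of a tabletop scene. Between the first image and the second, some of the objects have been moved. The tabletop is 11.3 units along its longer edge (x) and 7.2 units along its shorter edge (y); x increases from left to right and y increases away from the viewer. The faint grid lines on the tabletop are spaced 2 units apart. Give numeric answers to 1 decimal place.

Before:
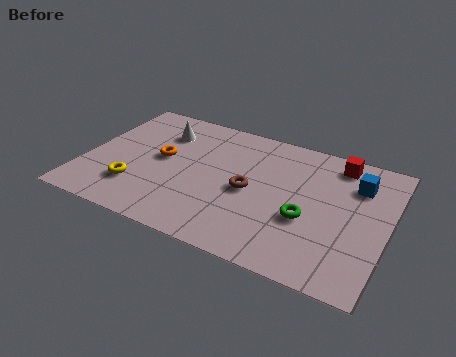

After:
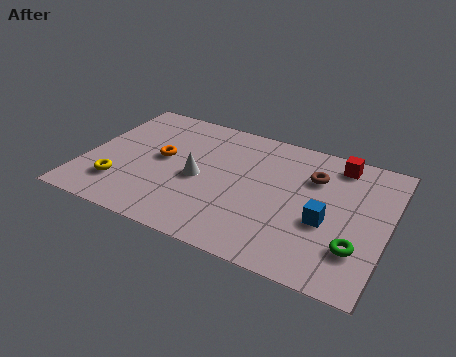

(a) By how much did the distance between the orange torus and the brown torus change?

+2.3

They were about 3.4 units apart before and 5.7 after — 2.3 units further apart.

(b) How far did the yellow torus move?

0.6

From (2.1, 1.9) to (1.5, 1.8), the yellow torus covered √(0.6² + 0.1²) ≈ 0.6 units.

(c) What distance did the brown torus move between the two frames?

2.8

The brown torus was near (6.2, 3.4) before and (8.4, 5.1) after, so it travelled √(2.2² + 1.7²) ≈ 2.8 units.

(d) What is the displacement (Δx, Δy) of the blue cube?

(-0.9, -2.4)

From the two frames, the blue cube sits at roughly (10.0, 5.3) before and (9.1, 2.9) after.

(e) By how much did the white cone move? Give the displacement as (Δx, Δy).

(1.7, -2.1)

The white cone was at about (2.6, 5.4) and moved to about (4.3, 3.3).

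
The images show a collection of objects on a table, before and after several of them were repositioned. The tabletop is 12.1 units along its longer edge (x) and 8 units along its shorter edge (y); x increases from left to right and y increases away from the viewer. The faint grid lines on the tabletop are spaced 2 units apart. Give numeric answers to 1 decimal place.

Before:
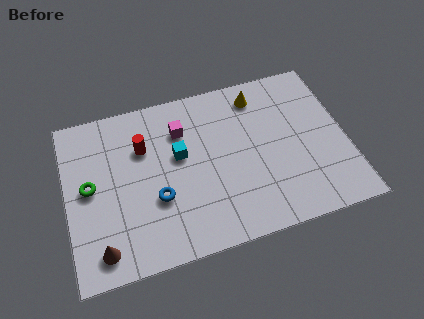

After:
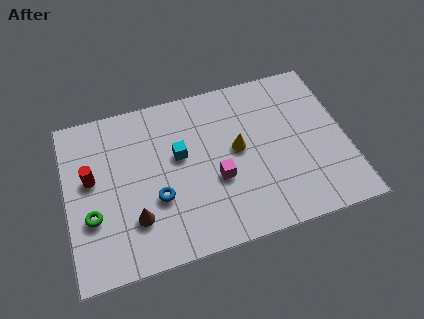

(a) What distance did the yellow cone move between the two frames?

2.6

The yellow cone was near (8.5, 6.7) before and (7.4, 4.3) after, so it travelled √(1.1² + 2.4²) ≈ 2.6 units.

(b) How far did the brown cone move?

1.8

From (1.3, 1.2) to (2.8, 2.2), the brown cone covered √(1.5² + 1.0²) ≈ 1.8 units.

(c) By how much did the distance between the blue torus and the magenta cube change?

-0.7

The distance was about 3.3 in the first image and 2.6 in the second, so they moved 0.7 units closer together.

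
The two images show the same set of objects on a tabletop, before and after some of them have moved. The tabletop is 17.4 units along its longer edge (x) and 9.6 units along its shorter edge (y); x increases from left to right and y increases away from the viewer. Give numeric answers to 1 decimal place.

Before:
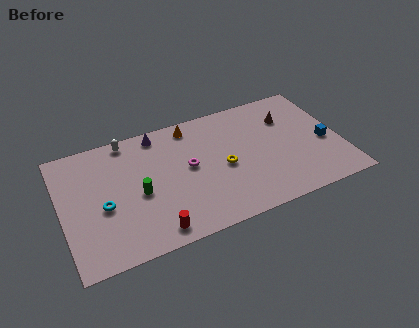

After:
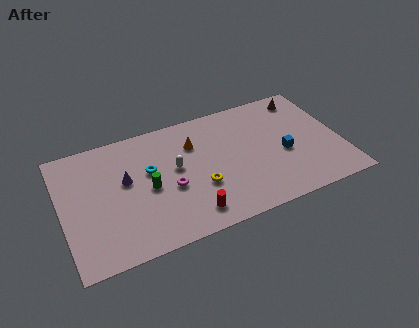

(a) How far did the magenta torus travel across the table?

1.8

From (7.9, 5.2) to (6.6, 4.0), the magenta torus covered √(1.3² + 1.2²) ≈ 1.8 units.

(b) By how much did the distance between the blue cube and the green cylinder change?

-3.2

The distance was about 11.7 in the first image and 8.5 in the second, so they moved 3.2 units closer together.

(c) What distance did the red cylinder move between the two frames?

2.3

The red cylinder moved from about (5.3, 1.2) to (7.6, 1.6), a distance of √(2.3² + 0.4²) ≈ 2.3.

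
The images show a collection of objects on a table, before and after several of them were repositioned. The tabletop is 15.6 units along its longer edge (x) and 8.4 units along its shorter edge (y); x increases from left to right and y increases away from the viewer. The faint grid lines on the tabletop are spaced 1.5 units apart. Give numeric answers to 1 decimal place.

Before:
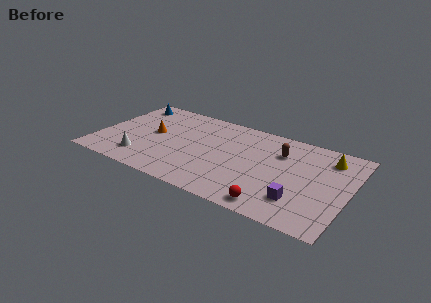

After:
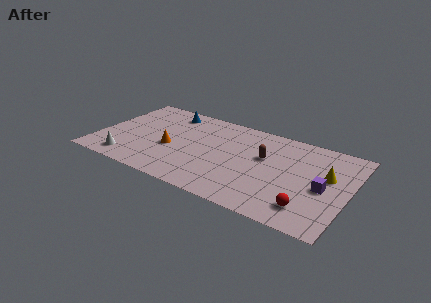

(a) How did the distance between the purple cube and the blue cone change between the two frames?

-1.8

The distance was about 12.5 in the first image and 10.7 in the second, so they moved 1.8 units closer together.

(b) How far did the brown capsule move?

1.3

From (11.2, 6.0) to (10.3, 5.1), the brown capsule covered √(0.9² + 0.9²) ≈ 1.3 units.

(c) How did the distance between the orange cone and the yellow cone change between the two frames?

-1.3

The distance was about 11.0 in the first image and 9.7 in the second, so they moved 1.3 units closer together.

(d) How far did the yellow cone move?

1.7

The yellow cone moved from about (14.1, 6.7) to (14.2, 5.0), a distance of √(0.1² + 1.7²) ≈ 1.7.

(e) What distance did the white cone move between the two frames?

0.9

The white cone was near (3.0, 1.8) before and (2.2, 1.3) after, so it travelled √(0.8² + 0.5²) ≈ 0.9 units.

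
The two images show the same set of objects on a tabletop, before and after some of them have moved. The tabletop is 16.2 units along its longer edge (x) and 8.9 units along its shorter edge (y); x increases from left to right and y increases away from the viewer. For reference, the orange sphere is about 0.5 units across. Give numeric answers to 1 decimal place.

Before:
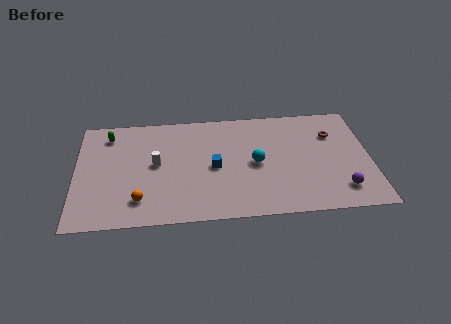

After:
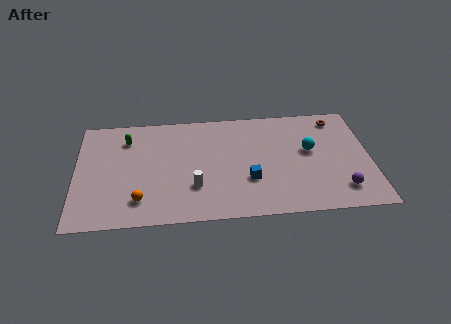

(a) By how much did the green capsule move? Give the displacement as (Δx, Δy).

(1.0, -0.4)

The green capsule started near (1.8, 7.3) and ended near (2.8, 6.9).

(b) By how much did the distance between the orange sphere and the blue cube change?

+1.4

They were about 4.7 units apart before and 6.1 after — 1.4 units further apart.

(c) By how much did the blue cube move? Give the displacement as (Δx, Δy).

(1.9, -1.2)

From the two frames, the blue cube sits at roughly (7.6, 4.2) before and (9.5, 3.0) after.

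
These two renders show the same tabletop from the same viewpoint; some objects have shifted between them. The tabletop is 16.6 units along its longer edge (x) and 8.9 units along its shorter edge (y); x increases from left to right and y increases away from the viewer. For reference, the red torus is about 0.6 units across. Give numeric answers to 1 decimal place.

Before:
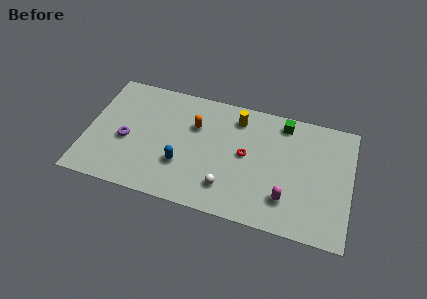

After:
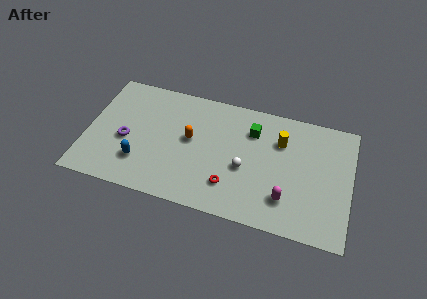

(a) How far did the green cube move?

2.2

The green cube was near (12.2, 7.7) before and (10.3, 6.6) after, so it travelled √(1.9² + 1.1²) ≈ 2.2 units.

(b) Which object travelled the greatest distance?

the yellow cylinder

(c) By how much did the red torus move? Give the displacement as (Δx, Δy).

(-0.8, -2.5)

From the two frames, the red torus sits at roughly (10.0, 4.7) before and (9.2, 2.2) after.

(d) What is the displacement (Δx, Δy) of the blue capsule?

(-2.6, -0.5)

The blue capsule was at about (6.1, 2.9) and moved to about (3.5, 2.4).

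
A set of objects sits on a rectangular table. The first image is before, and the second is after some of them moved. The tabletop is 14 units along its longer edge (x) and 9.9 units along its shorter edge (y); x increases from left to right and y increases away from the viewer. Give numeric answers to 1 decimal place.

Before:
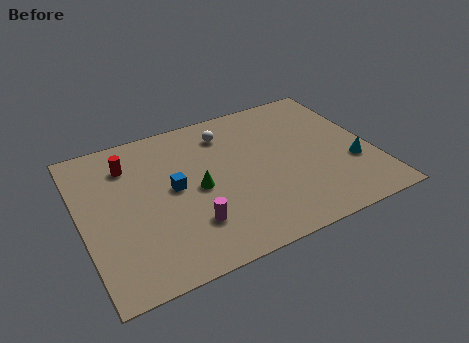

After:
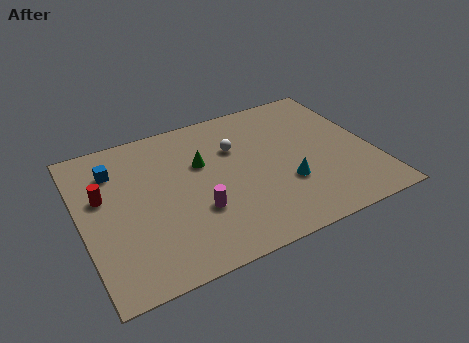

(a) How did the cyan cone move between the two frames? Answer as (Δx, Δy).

(-3.3, -0.1)

From the two frames, the cyan cone sits at roughly (12.9, 3.4) before and (9.6, 3.3) after.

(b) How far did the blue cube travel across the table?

3.5

The blue cube was near (4.4, 5.2) before and (1.8, 7.5) after, so it travelled √(2.6² + 2.3²) ≈ 3.5 units.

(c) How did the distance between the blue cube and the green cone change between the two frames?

+3.1

They were about 1.2 units apart before and 4.3 after — 3.1 units further apart.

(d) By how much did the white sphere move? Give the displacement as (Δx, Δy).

(0.3, -1.2)

The white sphere started near (7.3, 7.9) and ended near (7.6, 6.7).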